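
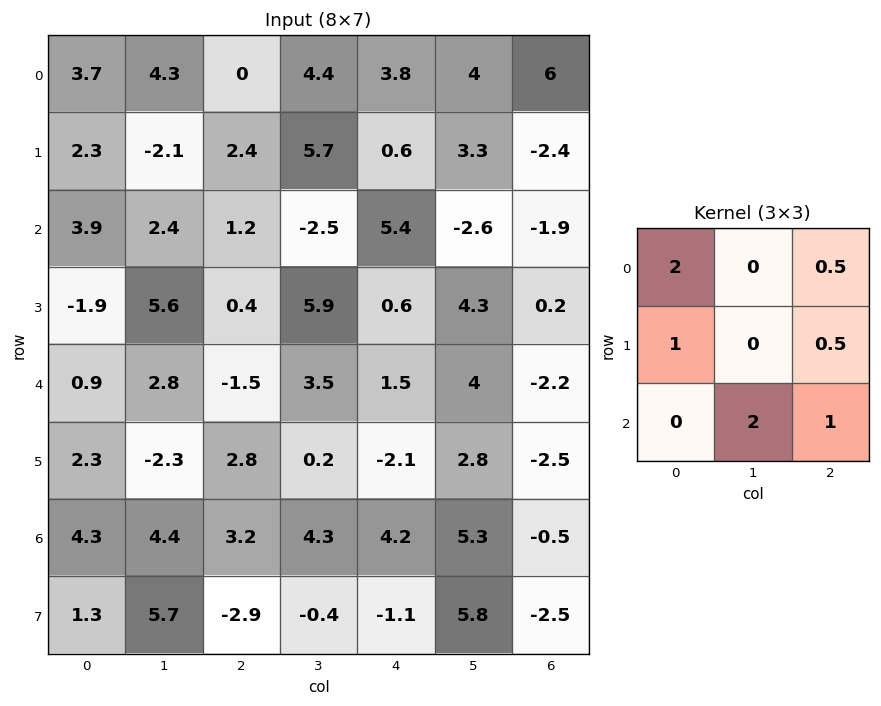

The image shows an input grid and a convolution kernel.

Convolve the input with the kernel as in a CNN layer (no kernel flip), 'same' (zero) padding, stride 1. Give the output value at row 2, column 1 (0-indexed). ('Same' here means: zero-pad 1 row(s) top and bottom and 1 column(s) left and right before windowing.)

The receptive field on the zero-padded input at this output position is [2.3 -2.1 2.4 / 3.9 2.4 1.2 / -1.9 5.6 0.4]. Elementwise product with the kernel and sum: 2.3·2 + 2.4·0.5 + 3.9·1 + 1.2·0.5 + 5.6·2 + 0.4·1.

21.9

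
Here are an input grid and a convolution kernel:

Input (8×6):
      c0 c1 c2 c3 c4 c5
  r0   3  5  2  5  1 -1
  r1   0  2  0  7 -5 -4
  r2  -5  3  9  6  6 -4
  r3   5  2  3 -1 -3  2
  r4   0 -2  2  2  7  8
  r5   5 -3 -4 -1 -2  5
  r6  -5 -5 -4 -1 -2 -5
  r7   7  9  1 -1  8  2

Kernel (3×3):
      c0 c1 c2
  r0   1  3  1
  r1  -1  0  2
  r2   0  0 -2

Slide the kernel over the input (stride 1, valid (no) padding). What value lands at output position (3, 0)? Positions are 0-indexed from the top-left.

The receptive field on the input at this output position is [5 2 3 / 0 -2 2 / 5 -3 -4]. Elementwise product with the kernel and sum: 5·1 + 2·3 + 3·1 + 0·-1 + 2·2 + -4·-2.

26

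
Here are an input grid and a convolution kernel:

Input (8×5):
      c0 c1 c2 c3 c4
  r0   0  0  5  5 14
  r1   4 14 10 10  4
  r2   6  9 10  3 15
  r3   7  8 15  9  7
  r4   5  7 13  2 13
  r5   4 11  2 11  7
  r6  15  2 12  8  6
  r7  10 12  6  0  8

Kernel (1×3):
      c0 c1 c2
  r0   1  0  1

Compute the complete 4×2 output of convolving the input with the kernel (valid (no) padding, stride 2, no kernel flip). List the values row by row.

Output[0,0]: The receptive field on the input at this output position is [0 0 5]. Elementwise product with the kernel and sum: 0·1 + 5·1.
Output[0,1]: The receptive field on the input at this output position is [5 5 14]. Elementwise product with the kernel and sum: 5·1 + 14·1.

5 19
16 25
18 26
27 18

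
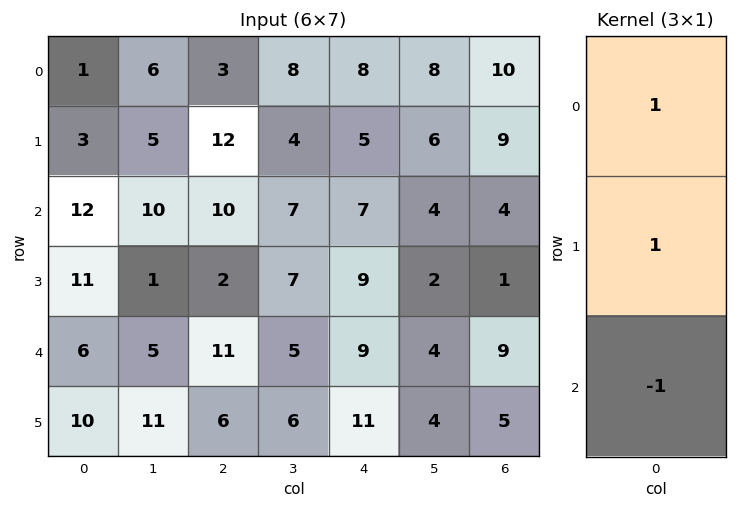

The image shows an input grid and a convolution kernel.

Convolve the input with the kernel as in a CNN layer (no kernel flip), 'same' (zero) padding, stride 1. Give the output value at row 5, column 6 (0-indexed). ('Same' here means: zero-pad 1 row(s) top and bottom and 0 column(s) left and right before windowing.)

14

The receptive field on the zero-padded input at this output position is [9 / 5 / 0]. Elementwise product with the kernel and sum: 9·1 + 5·1 + 0·-1.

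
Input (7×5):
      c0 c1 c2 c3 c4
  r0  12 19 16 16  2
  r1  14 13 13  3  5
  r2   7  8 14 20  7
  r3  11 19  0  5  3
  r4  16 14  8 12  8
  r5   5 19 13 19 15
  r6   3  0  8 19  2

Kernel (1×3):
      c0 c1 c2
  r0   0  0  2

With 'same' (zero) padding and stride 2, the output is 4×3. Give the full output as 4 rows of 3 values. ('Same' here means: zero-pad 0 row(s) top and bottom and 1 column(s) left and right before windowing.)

38 32 0
16 40 0
28 24 0
0 38 0

Output[0,0]: The receptive field on the zero-padded input at this output position is [0 12 19]. Elementwise product with the kernel and sum: 19·2.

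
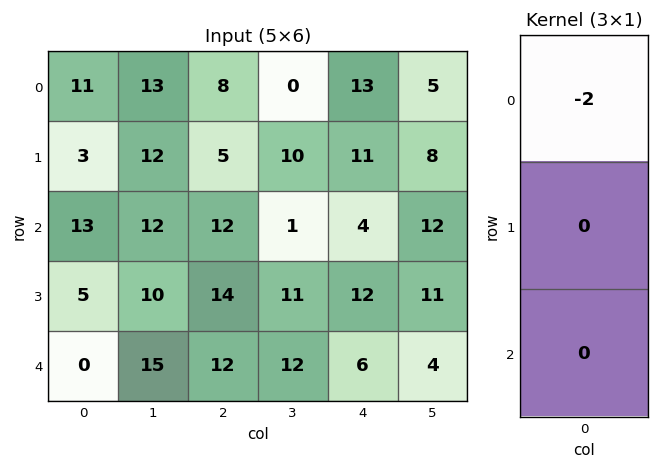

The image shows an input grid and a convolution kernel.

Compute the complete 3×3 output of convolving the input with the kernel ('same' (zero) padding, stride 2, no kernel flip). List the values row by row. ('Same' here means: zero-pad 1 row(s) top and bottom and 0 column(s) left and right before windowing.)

Output[0,0]: The receptive field on the zero-padded input at this output position is [0 / 11 / 3]. Elementwise product with the kernel and sum: 0·-2.
Output[0,1]: The receptive field on the zero-padded input at this output position is [0 / 8 / 5]. Elementwise product with the kernel and sum: 0·-2.

0 0 0
-6 -10 -22
-10 -28 -24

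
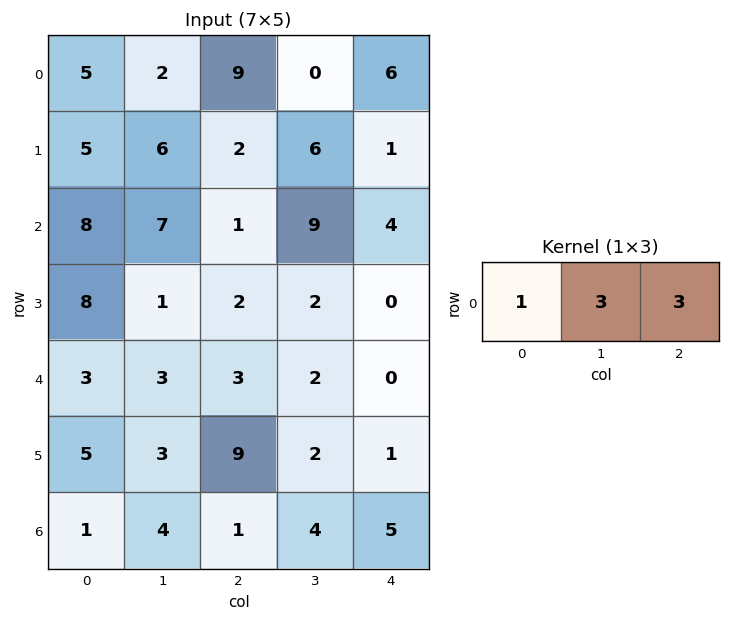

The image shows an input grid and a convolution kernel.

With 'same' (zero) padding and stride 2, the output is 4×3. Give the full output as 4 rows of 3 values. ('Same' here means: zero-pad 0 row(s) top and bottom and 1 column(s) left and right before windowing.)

21 29 18
45 37 21
18 18 2
15 19 19

Output[0,0]: The receptive field on the zero-padded input at this output position is [0 5 2]. Elementwise product with the kernel and sum: 0·1 + 5·3 + 2·3.
Output[0,1]: The receptive field on the zero-padded input at this output position is [2 9 0]. Elementwise product with the kernel and sum: 2·1 + 9·3 + 0·3.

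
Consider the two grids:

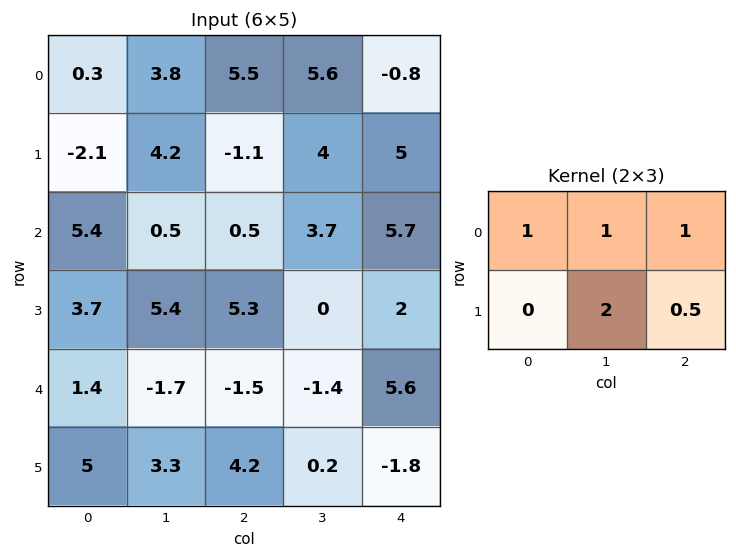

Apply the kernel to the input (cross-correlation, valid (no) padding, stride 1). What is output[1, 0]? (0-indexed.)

2.25

The receptive field on the input at this output position is [-2.1 4.2 -1.1 / 5.4 0.5 0.5]. Elementwise product with the kernel and sum: -2.1·1 + 4.2·1 + -1.1·1 + 0.5·2 + 0.5·0.5.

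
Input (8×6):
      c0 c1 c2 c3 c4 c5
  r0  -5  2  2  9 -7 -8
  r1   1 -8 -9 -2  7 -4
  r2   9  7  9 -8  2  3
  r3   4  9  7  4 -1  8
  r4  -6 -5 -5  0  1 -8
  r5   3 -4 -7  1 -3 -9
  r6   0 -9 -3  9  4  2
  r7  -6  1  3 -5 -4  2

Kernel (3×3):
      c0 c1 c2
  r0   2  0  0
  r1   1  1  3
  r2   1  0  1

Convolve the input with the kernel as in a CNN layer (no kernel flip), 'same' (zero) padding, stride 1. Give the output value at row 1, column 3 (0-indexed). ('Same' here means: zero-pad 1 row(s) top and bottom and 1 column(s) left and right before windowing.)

The receptive field on the zero-padded input at this output position is [2 9 -7 / -9 -2 7 / 9 -8 2]. Elementwise product with the kernel and sum: 2·2 + -9·1 + -2·1 + 7·3 + 9·1 + 2·1.

25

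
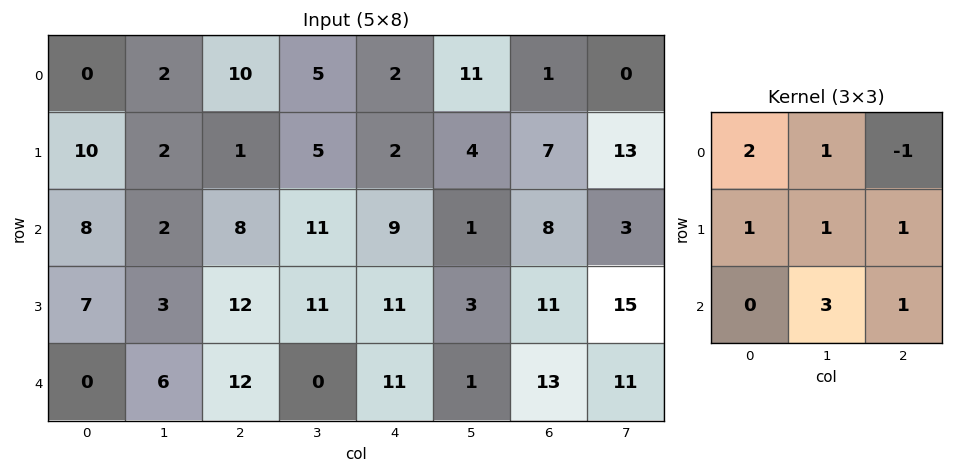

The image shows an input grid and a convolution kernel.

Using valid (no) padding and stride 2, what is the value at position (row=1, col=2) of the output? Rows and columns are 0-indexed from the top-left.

52

The receptive field on the input at this output position is [9 1 8 / 11 3 11 / 11 1 13]. Elementwise product with the kernel and sum: 9·2 + 1·1 + 8·-1 + 11·1 + 3·1 + 11·1 + 1·3 + 13·1.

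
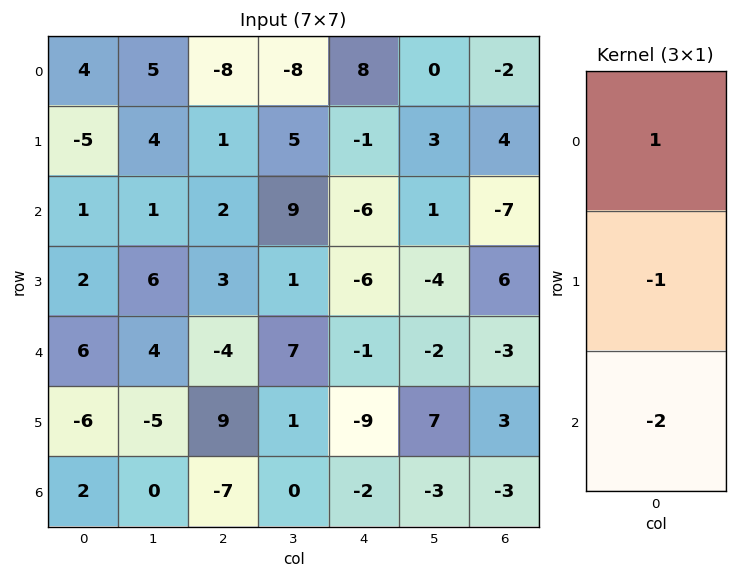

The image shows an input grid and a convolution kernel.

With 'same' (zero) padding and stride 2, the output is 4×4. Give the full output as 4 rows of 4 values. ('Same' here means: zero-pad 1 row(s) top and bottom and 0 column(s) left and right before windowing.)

6 6 -6 -6
-10 -7 17 -1
8 -11 13 3
-8 16 -7 6

Output[0,0]: The receptive field on the zero-padded input at this output position is [0 / 4 / -5]. Elementwise product with the kernel and sum: 0·1 + 4·-1 + -5·-2.
Output[0,1]: The receptive field on the zero-padded input at this output position is [0 / -8 / 1]. Elementwise product with the kernel and sum: 0·1 + -8·-1 + 1·-2.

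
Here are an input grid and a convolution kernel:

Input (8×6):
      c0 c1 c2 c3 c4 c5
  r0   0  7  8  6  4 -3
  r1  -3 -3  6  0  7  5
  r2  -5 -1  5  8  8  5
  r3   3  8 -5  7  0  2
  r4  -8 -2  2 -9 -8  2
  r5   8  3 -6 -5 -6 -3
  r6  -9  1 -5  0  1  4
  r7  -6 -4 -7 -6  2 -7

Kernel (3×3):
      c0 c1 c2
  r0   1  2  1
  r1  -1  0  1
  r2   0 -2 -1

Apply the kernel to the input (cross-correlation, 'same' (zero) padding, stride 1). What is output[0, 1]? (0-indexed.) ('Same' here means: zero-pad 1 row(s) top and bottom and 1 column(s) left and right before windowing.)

8

The receptive field on the zero-padded input at this output position is [0 0 0 / 0 7 8 / -3 -3 6]. Elementwise product with the kernel and sum: 0·1 + 0·2 + 0·1 + 0·-1 + 8·1 + -3·-2 + 6·-1.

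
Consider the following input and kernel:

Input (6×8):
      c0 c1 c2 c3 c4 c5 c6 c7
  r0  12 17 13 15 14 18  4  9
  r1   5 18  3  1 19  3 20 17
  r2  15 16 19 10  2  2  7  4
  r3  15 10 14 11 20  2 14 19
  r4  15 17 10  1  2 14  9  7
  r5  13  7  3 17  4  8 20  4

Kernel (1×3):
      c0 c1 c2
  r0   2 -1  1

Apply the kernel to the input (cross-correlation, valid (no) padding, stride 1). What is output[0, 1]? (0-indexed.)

The receptive field on the input at this output position is [17 13 15]. Elementwise product with the kernel and sum: 17·2 + 13·-1 + 15·1.

36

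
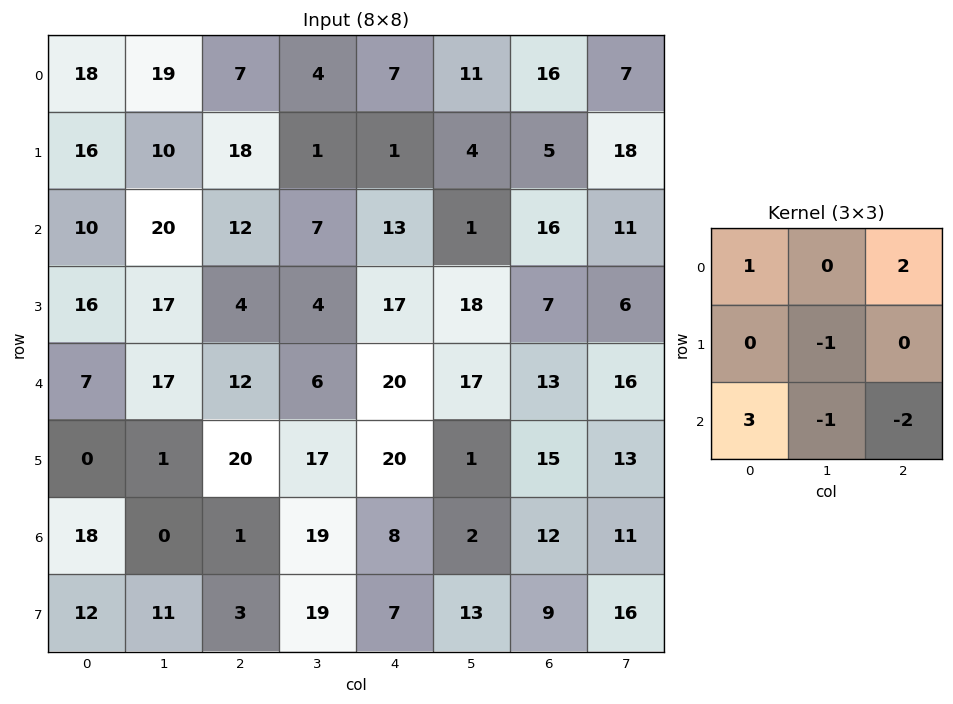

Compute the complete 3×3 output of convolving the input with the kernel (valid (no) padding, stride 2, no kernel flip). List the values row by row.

Output[0,0]: The receptive field on the input at this output position is [18 19 7 / 16 10 18 / 10 20 12]. Elementwise product with the kernel and sum: 18·1 + 7·2 + 10·-1 + 10·3 + 20·-1 + 12·-2.
Output[0,1]: The receptive field on the input at this output position is [7 4 7 / 18 1 1 / 12 7 13]. Elementwise product with the kernel and sum: 7·1 + 7·2 + 1·-1 + 12·3 + 7·-1 + 13·-2.

8 23 41
-3 24 44
82 3 43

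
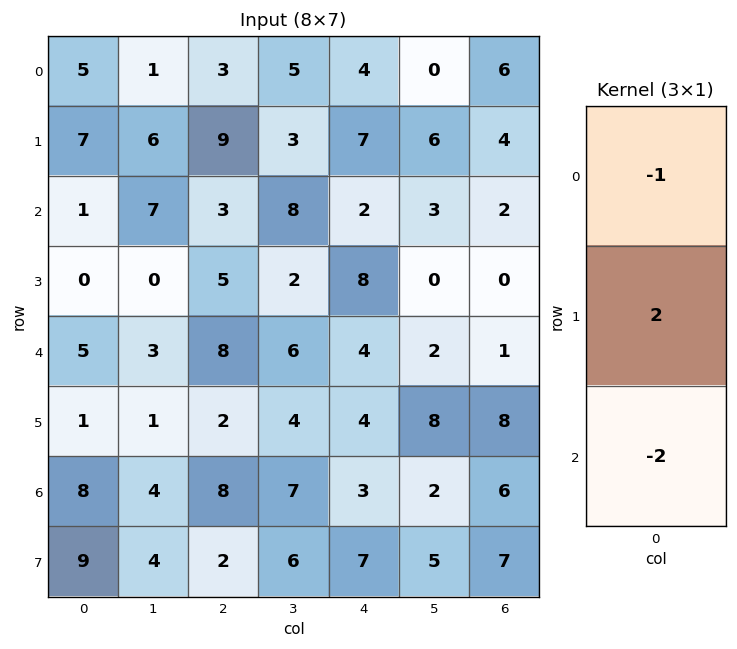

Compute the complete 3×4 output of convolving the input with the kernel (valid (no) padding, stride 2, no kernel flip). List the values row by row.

Output[0,0]: The receptive field on the input at this output position is [5 / 7 / 1]. Elementwise product with the kernel and sum: 5·-1 + 7·2 + 1·-2.
Output[0,1]: The receptive field on the input at this output position is [3 / 9 / 3]. Elementwise product with the kernel and sum: 3·-1 + 9·2 + 3·-2.

7 9 6 -2
-11 -9 6 -4
-19 -20 -2 3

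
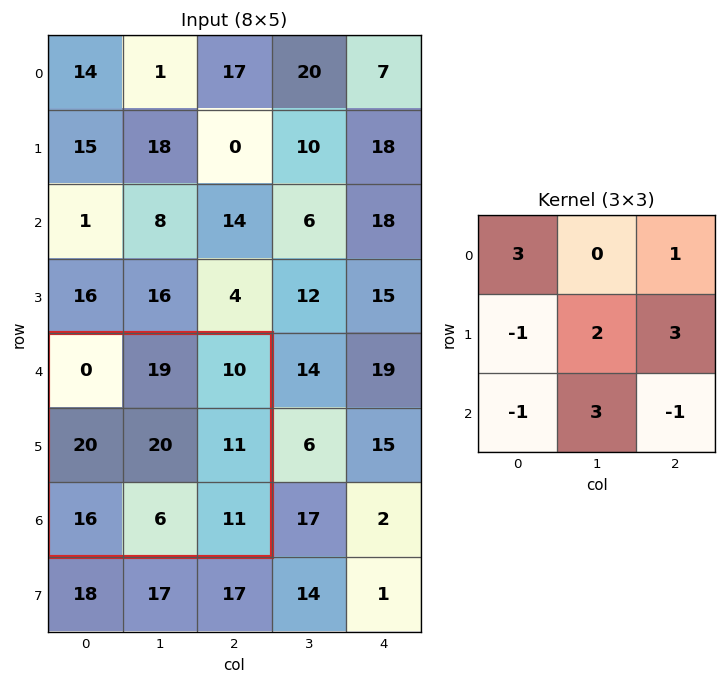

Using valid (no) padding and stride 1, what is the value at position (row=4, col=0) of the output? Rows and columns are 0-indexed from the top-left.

54

The receptive field on the input at this output position is [0 19 10 / 20 20 11 / 16 6 11]. Elementwise product with the kernel and sum: 0·3 + 10·1 + 20·-1 + 20·2 + 11·3 + 16·-1 + 6·3 + 11·-1.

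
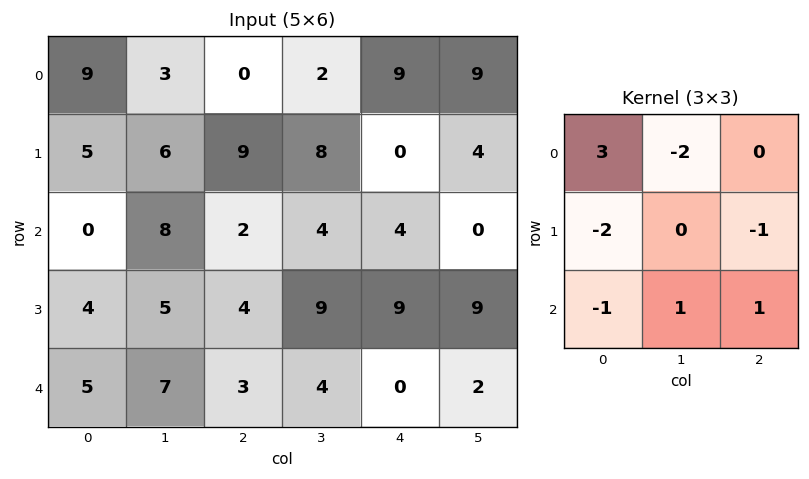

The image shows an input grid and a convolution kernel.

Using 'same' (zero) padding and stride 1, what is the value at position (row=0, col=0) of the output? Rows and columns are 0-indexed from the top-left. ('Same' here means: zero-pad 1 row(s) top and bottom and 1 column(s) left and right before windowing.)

The receptive field on the zero-padded input at this output position is [0 0 0 / 0 9 3 / 0 5 6]. Elementwise product with the kernel and sum: 0·3 + 0·-2 + 0·-2 + 3·-1 + 0·-1 + 5·1 + 6·1.

8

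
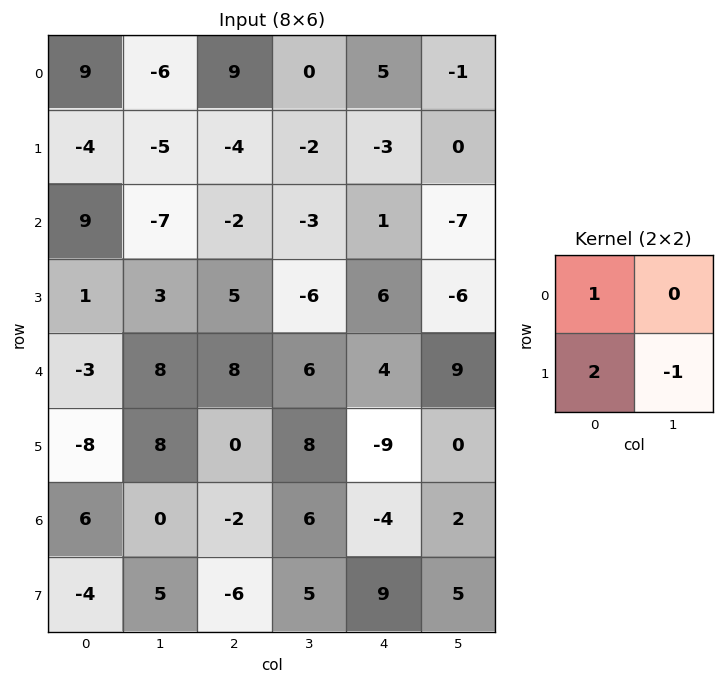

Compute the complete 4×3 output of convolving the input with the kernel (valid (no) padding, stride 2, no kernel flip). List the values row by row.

6 3 -1
8 14 19
-27 0 -14
-7 -19 9

Output[0,0]: The receptive field on the input at this output position is [9 -6 / -4 -5]. Elementwise product with the kernel and sum: 9·1 + -4·2 + -5·-1.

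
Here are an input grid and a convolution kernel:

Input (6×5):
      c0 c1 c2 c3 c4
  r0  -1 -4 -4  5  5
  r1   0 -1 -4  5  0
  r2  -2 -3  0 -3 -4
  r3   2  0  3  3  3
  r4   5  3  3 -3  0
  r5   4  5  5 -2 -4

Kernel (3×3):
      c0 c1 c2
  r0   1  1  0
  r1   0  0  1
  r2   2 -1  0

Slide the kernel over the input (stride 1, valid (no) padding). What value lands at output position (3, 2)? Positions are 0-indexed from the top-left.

The receptive field on the input at this output position is [3 3 3 / 3 -3 0 / 5 -2 -4]. Elementwise product with the kernel and sum: 3·1 + 3·1 + 0·1 + 5·2 + -2·-1.

18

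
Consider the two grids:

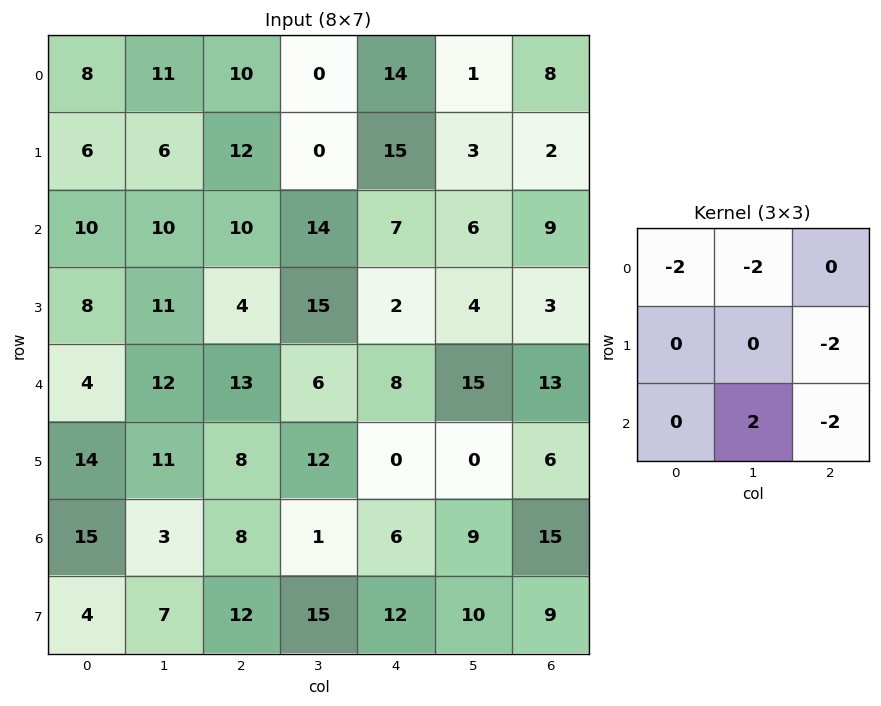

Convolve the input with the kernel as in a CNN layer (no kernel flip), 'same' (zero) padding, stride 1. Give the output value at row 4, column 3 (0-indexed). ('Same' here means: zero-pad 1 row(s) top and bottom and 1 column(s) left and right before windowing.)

-30

The receptive field on the zero-padded input at this output position is [4 15 2 / 13 6 8 / 8 12 0]. Elementwise product with the kernel and sum: 4·-2 + 15·-2 + 8·-2 + 12·2 + 0·-2.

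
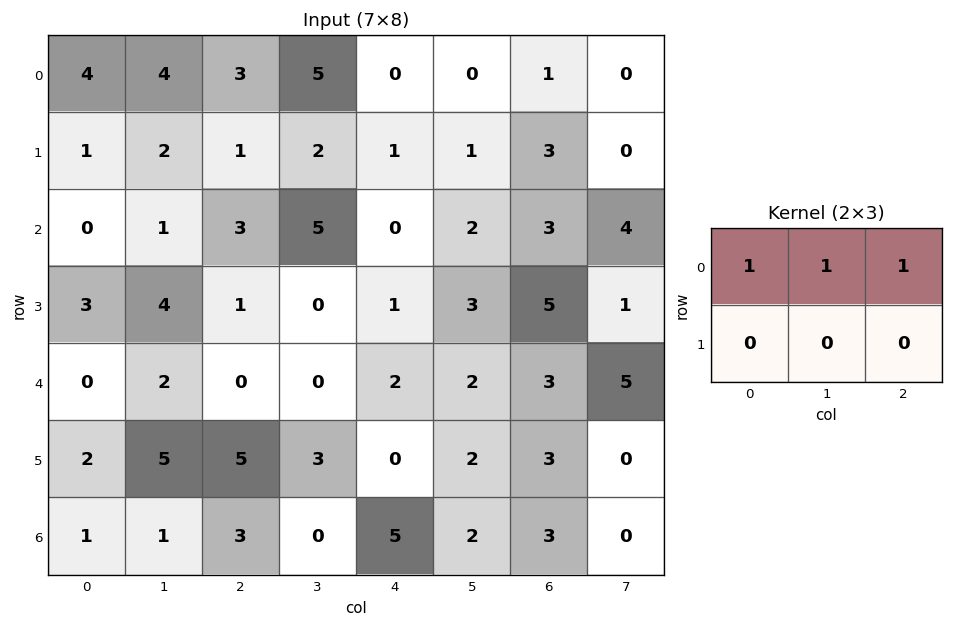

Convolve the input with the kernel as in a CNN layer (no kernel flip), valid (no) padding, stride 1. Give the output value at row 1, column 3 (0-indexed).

The receptive field on the input at this output position is [2 1 1 / 5 0 2]. Elementwise product with the kernel and sum: 2·1 + 1·1 + 1·1.

4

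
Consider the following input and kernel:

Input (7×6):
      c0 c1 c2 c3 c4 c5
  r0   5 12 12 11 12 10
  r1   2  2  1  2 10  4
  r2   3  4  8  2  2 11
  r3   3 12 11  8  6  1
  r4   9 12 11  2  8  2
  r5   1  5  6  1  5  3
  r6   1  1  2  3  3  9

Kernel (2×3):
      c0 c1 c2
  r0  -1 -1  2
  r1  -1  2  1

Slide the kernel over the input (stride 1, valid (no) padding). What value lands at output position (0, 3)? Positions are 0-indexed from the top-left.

The receptive field on the input at this output position is [11 12 10 / 2 10 4]. Elementwise product with the kernel and sum: 11·-1 + 12·-1 + 10·2 + 2·-1 + 10·2 + 4·1.

19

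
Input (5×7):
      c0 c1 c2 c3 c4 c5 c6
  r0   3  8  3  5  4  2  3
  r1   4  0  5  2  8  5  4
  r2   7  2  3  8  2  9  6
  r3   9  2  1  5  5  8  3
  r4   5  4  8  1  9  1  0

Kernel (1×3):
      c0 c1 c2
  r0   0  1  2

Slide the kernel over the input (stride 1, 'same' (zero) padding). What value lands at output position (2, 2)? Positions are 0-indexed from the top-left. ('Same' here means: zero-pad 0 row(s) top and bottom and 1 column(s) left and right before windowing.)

The receptive field on the zero-padded input at this output position is [2 3 8]. Elementwise product with the kernel and sum: 3·1 + 8·2.

19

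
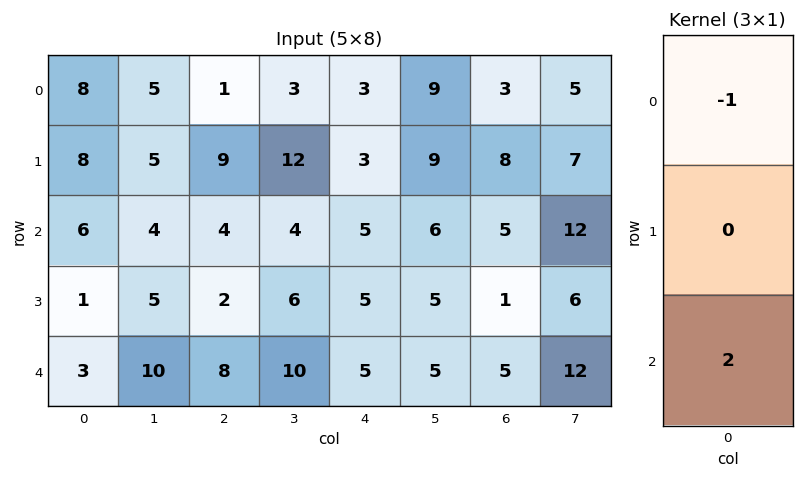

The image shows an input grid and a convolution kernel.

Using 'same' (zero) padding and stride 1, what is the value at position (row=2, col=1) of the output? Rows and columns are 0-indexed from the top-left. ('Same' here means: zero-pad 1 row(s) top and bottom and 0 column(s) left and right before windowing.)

5

The receptive field on the zero-padded input at this output position is [5 / 4 / 5]. Elementwise product with the kernel and sum: 5·-1 + 5·2.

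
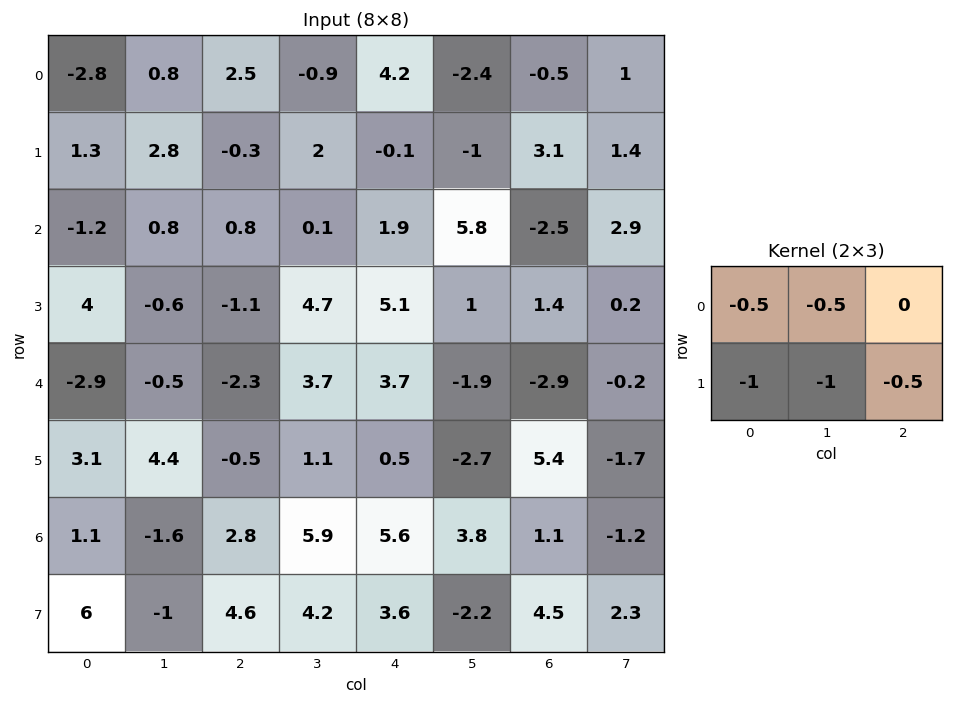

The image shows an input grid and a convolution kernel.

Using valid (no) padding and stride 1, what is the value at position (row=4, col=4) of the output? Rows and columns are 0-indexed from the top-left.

The receptive field on the input at this output position is [3.7 -1.9 -2.9 / 0.5 -2.7 5.4]. Elementwise product with the kernel and sum: 3.7·-0.5 + -1.9·-0.5 + 0.5·-1 + -2.7·-1 + 5.4·-0.5.

-1.4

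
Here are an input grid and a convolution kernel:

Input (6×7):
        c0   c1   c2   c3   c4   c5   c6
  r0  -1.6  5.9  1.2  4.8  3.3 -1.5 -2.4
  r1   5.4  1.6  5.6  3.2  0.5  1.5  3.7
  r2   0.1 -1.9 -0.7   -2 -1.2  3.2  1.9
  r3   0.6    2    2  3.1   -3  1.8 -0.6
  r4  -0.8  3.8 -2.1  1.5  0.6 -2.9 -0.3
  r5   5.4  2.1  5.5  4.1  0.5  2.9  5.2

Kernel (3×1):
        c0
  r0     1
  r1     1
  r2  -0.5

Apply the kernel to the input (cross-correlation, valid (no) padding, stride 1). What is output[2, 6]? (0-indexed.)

1.45

The receptive field on the input at this output position is [1.9 / -0.6 / -0.3]. Elementwise product with the kernel and sum: 1.9·1 + -0.6·1 + -0.3·-0.5.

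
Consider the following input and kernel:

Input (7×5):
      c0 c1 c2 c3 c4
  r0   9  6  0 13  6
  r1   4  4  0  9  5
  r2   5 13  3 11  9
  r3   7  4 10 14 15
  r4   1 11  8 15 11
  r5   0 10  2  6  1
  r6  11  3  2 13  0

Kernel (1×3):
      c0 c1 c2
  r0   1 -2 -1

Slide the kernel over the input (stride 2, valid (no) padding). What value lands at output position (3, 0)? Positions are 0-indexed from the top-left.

The receptive field on the input at this output position is [11 3 2]. Elementwise product with the kernel and sum: 11·1 + 3·-2 + 2·-1.

3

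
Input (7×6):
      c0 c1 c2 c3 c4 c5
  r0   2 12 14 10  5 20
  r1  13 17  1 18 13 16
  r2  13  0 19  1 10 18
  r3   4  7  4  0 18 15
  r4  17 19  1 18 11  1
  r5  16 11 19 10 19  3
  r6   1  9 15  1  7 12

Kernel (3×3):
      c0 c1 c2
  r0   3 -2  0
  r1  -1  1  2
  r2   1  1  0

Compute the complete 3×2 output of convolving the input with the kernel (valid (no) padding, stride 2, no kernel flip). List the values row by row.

Output[0,0]: The receptive field on the input at this output position is [2 12 14 / 13 17 1 / 13 0 19]. Elementwise product with the kernel and sum: 2·3 + 12·-2 + 13·-1 + 17·1 + 1·2 + 13·1 + 0·1.

1 85
86 106
56 12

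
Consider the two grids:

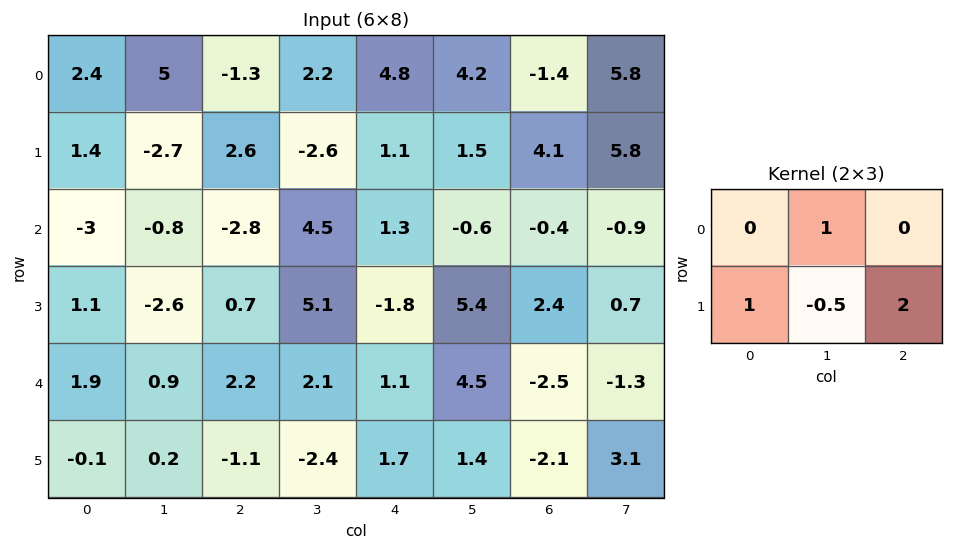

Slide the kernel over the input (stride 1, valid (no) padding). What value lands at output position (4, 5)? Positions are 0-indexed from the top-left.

6.15

The receptive field on the input at this output position is [4.5 -2.5 -1.3 / 1.4 -2.1 3.1]. Elementwise product with the kernel and sum: -2.5·1 + 1.4·1 + -2.1·-0.5 + 3.1·2.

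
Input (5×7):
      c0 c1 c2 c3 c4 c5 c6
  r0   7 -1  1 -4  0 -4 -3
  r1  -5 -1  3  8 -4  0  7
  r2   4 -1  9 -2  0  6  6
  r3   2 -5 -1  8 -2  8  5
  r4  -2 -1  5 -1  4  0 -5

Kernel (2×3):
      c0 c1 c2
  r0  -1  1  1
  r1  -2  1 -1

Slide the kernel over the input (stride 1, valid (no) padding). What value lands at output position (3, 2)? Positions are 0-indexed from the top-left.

-8

The receptive field on the input at this output position is [-1 8 -2 / 5 -1 4]. Elementwise product with the kernel and sum: -1·-1 + 8·1 + -2·1 + 5·-2 + -1·1 + 4·-1.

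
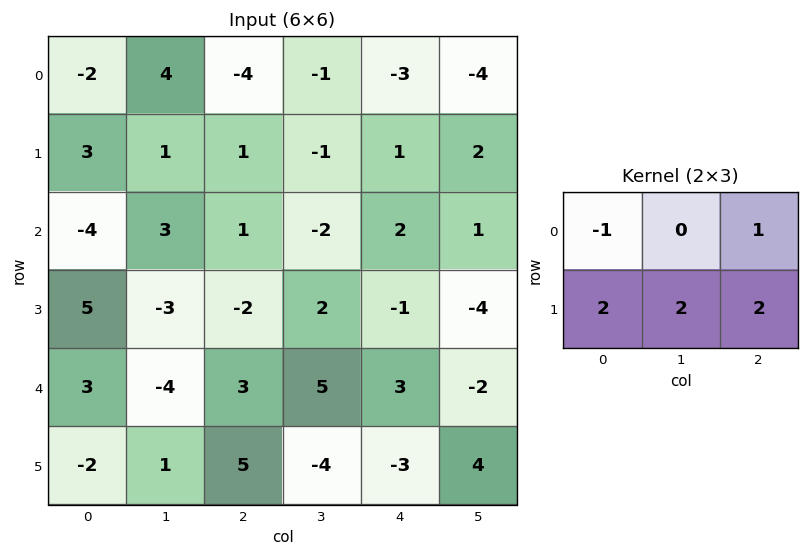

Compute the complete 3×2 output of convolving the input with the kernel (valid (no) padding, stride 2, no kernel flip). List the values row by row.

Output[0,0]: The receptive field on the input at this output position is [-2 4 -4 / 3 1 1]. Elementwise product with the kernel and sum: -2·-1 + -4·1 + 3·2 + 1·2 + 1·2.

8 3
5 -1
8 -4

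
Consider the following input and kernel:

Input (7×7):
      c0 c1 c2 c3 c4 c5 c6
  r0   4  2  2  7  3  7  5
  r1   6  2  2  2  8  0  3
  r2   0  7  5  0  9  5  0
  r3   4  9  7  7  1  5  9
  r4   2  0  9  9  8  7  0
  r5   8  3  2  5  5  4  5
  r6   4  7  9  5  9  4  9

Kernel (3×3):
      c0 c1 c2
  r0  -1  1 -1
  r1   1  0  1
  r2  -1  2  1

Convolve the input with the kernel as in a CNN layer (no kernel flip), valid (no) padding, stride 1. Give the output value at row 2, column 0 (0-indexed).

The receptive field on the input at this output position is [0 7 5 / 4 9 7 / 2 0 9]. Elementwise product with the kernel and sum: 0·-1 + 7·1 + 5·-1 + 4·1 + 7·1 + 2·-1 + 0·2 + 9·1.

20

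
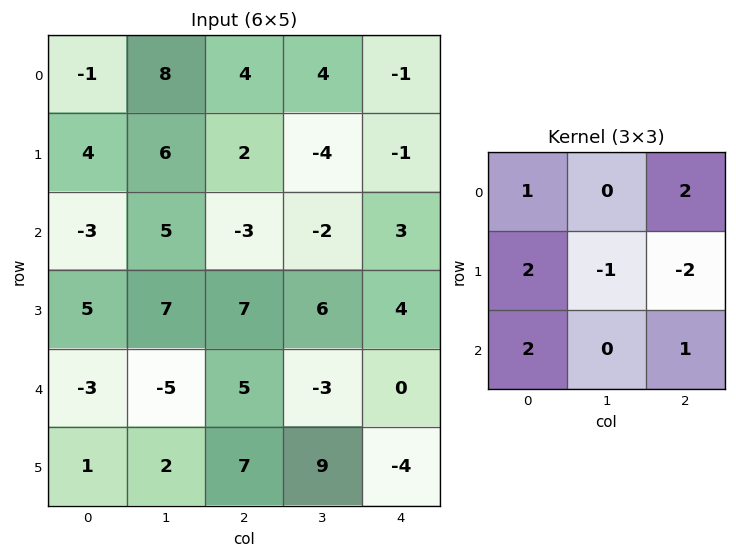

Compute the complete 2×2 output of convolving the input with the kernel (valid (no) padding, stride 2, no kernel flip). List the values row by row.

-4 9
-21 13

Output[0,0]: The receptive field on the input at this output position is [-1 8 4 / 4 6 2 / -3 5 -3]. Elementwise product with the kernel and sum: -1·1 + 4·2 + 4·2 + 6·-1 + 2·-2 + -3·2 + -3·1.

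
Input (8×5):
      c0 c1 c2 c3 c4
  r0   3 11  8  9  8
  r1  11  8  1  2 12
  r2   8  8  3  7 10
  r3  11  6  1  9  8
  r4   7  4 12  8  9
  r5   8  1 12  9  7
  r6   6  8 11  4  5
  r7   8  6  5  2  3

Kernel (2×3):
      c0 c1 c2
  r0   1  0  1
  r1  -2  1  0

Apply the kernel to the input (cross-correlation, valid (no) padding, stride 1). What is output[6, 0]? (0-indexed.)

7

The receptive field on the input at this output position is [6 8 11 / 8 6 5]. Elementwise product with the kernel and sum: 6·1 + 11·1 + 8·-2 + 6·1.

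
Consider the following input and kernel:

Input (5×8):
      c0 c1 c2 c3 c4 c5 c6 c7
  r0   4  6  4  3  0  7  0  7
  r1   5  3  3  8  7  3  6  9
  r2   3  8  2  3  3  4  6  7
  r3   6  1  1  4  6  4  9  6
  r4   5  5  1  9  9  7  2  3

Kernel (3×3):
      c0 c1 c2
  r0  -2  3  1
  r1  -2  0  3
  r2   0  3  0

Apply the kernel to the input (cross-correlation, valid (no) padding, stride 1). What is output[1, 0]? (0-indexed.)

The receptive field on the input at this output position is [5 3 3 / 3 8 2 / 6 1 1]. Elementwise product with the kernel and sum: 5·-2 + 3·3 + 3·1 + 3·-2 + 2·3 + 1·3.

5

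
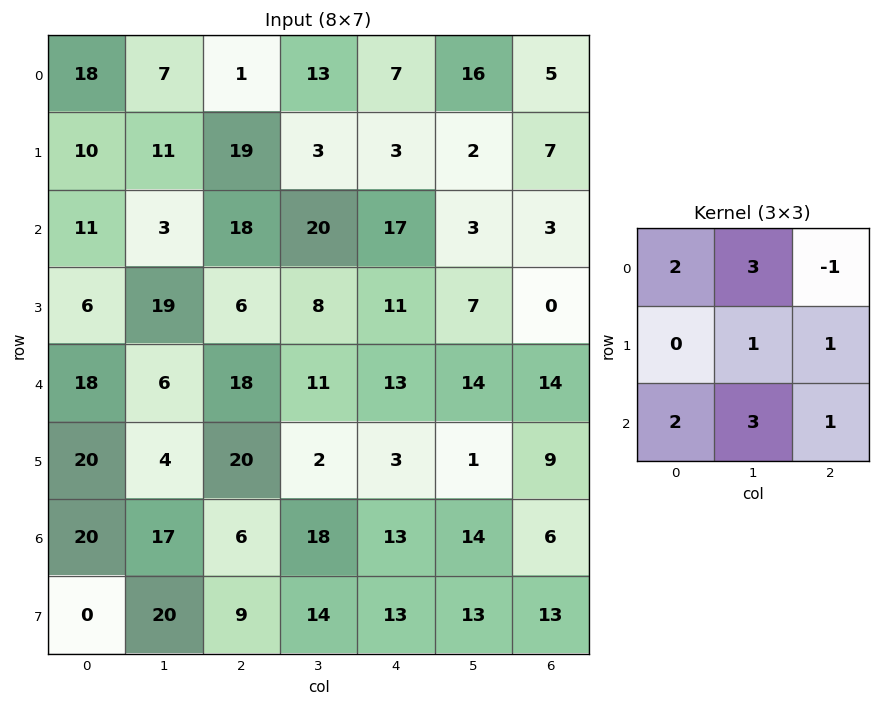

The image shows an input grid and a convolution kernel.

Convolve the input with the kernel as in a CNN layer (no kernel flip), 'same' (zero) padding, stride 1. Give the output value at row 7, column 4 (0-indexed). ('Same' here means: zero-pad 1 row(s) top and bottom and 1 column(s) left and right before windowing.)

The receptive field on the zero-padded input at this output position is [18 13 14 / 14 13 13 / 0 0 0]. Elementwise product with the kernel and sum: 18·2 + 13·3 + 14·-1 + 13·1 + 13·1 + 0·2 + 0·3 + 0·1.

87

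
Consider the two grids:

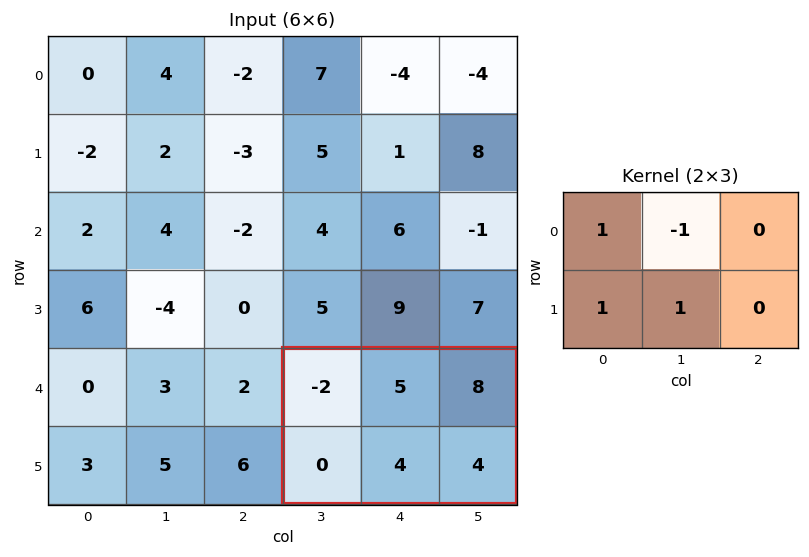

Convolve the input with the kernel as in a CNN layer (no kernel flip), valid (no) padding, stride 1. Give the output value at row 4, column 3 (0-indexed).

The receptive field on the input at this output position is [-2 5 8 / 0 4 4]. Elementwise product with the kernel and sum: -2·1 + 5·-1 + 0·1 + 4·1.

-3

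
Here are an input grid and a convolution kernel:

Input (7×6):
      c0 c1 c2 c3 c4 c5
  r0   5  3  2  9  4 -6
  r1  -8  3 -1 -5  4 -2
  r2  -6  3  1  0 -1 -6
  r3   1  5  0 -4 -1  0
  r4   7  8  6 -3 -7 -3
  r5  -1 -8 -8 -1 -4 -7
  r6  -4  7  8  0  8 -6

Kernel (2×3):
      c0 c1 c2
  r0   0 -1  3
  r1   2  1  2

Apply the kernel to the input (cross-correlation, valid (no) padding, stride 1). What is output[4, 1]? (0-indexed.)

-41

The receptive field on the input at this output position is [8 6 -3 / -8 -8 -1]. Elementwise product with the kernel and sum: 6·-1 + -3·3 + -8·2 + -8·1 + -1·2.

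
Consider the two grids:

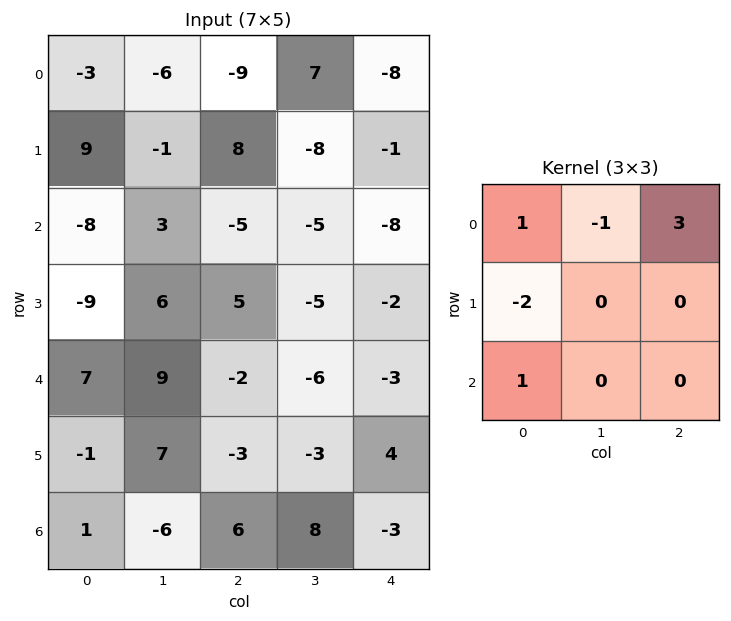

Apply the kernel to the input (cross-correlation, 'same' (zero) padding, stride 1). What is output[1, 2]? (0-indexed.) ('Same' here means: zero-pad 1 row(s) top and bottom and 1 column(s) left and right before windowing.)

29

The receptive field on the zero-padded input at this output position is [-6 -9 7 / -1 8 -8 / 3 -5 -5]. Elementwise product with the kernel and sum: -6·1 + -9·-1 + 7·3 + -1·-2 + 3·1.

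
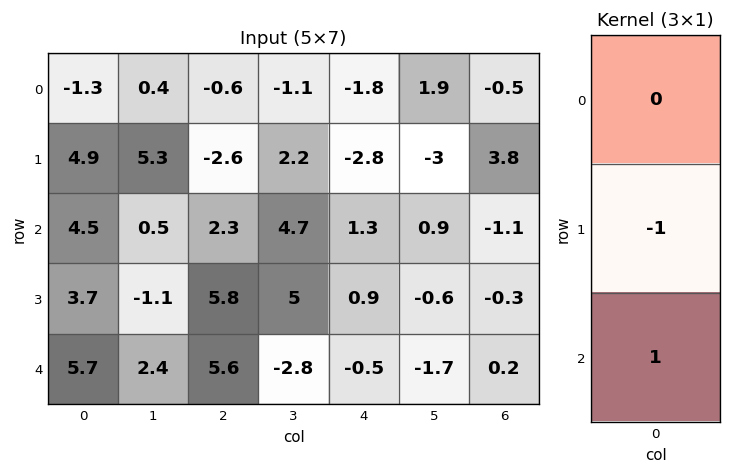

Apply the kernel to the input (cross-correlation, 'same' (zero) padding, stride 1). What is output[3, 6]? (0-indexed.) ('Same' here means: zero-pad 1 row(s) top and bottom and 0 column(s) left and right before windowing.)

0.5

The receptive field on the zero-padded input at this output position is [-1.1 / -0.3 / 0.2]. Elementwise product with the kernel and sum: -0.3·-1 + 0.2·1.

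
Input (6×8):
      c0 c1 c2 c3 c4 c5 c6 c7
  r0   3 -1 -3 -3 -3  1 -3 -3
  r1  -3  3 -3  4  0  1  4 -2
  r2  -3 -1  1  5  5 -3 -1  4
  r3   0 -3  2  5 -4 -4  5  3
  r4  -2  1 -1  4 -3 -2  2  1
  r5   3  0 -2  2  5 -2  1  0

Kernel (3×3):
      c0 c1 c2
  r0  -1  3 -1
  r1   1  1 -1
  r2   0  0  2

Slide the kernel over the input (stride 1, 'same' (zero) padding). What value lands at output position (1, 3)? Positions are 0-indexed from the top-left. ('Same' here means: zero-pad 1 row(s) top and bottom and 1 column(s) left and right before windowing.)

The receptive field on the zero-padded input at this output position is [-3 -3 -3 / -3 4 0 / 1 5 5]. Elementwise product with the kernel and sum: -3·-1 + -3·3 + -3·-1 + -3·1 + 4·1 + 0·-1 + 5·2.

8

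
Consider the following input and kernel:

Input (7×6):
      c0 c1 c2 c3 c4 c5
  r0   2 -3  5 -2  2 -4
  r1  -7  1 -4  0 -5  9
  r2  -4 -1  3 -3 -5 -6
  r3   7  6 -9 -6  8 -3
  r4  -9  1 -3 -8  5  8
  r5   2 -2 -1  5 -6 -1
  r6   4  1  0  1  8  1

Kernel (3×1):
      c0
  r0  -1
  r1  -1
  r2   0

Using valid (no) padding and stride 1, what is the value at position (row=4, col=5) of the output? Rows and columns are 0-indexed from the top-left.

The receptive field on the input at this output position is [8 / -1 / 1]. Elementwise product with the kernel and sum: 8·-1 + -1·-1.

-7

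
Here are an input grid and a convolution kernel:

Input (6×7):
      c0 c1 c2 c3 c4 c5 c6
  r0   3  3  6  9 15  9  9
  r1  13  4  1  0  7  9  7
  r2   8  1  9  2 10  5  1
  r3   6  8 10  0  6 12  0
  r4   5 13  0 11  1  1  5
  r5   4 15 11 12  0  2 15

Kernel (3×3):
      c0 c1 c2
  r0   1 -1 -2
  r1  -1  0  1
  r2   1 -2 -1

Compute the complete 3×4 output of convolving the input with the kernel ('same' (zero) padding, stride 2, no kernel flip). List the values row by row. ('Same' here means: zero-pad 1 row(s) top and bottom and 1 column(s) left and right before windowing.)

Output[0,0]: The receptive field on the zero-padded input at this output position is [0 0 0 / 0 3 3 / 0 13 4]. Elementwise product with the kernel and sum: 0·1 + 0·-1 + 0·-2 + 0·-1 + 3·1 + 0·1 + 13·-2 + 4·-1.

-27 8 -23 -14
-40 -8 -46 9
-32 -23 -30 -17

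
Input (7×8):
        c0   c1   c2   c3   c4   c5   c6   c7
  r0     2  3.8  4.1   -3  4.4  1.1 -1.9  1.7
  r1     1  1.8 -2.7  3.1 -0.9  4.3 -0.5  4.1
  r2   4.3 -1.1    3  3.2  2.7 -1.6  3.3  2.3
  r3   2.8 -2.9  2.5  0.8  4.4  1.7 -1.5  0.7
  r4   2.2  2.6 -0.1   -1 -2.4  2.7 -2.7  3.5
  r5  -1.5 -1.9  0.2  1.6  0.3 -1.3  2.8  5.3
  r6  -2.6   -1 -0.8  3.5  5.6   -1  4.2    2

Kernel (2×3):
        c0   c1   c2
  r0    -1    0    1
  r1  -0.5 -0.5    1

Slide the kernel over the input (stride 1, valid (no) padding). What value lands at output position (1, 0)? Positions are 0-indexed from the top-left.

-2.3

The receptive field on the input at this output position is [1 1.8 -2.7 / 4.3 -1.1 3]. Elementwise product with the kernel and sum: 1·-1 + -2.7·1 + 4.3·-0.5 + -1.1·-0.5 + 3·1.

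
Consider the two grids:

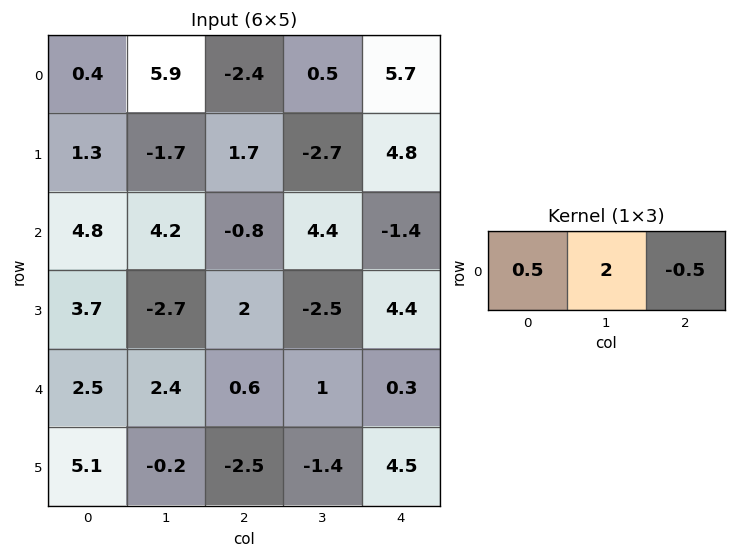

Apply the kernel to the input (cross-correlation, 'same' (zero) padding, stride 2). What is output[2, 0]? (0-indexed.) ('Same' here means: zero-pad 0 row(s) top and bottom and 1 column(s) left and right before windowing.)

The receptive field on the zero-padded input at this output position is [0 2.5 2.4]. Elementwise product with the kernel and sum: 0·0.5 + 2.5·2 + 2.4·-0.5.

3.8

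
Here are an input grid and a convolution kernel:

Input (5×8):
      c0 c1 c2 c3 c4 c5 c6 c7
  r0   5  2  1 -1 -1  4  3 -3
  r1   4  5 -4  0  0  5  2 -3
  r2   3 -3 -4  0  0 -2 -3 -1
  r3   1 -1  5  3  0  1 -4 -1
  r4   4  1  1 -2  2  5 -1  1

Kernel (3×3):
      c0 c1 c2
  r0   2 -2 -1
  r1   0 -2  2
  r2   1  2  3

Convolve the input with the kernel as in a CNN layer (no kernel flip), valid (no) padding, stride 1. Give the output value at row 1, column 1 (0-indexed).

The receptive field on the input at this output position is [5 -4 0 / -3 -4 0 / -1 5 3]. Elementwise product with the kernel and sum: 5·2 + -4·-2 + 0·-1 + -4·-2 + 0·2 + -1·1 + 5·2 + 3·3.

44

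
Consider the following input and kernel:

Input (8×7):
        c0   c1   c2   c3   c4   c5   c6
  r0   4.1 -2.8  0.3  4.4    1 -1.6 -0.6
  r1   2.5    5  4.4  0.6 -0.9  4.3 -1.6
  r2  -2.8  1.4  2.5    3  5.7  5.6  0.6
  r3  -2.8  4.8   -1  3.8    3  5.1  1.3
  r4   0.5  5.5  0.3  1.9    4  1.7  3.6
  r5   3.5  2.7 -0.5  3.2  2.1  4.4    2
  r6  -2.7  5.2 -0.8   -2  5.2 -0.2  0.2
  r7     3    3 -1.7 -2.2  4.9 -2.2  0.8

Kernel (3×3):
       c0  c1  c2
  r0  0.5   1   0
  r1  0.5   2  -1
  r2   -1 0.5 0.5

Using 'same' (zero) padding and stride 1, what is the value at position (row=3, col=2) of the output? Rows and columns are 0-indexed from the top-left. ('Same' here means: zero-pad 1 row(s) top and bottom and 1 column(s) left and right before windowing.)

The receptive field on the zero-padded input at this output position is [1.4 2.5 3 / 4.8 -1 3.8 / 5.5 0.3 1.9]. Elementwise product with the kernel and sum: 1.4·0.5 + 2.5·1 + 4.8·0.5 + -1·2 + 3.8·-1 + 5.5·-1 + 0.3·0.5 + 1.9·0.5.

-4.6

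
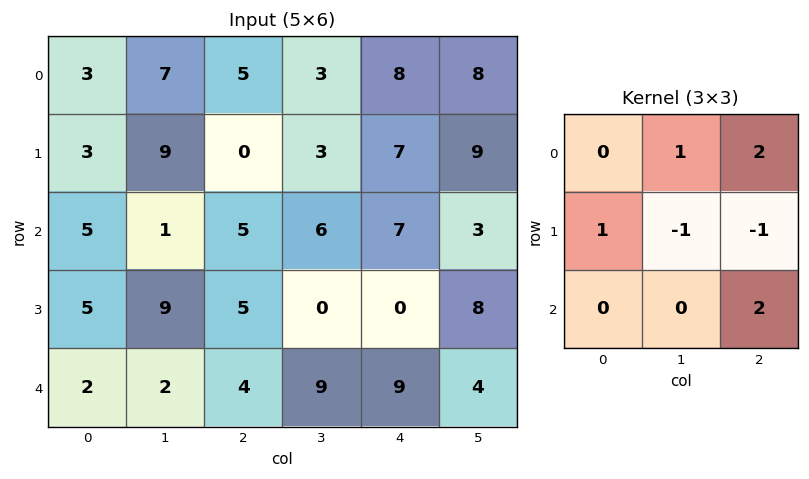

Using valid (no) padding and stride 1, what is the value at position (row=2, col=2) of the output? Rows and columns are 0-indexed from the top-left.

The receptive field on the input at this output position is [5 6 7 / 5 0 0 / 4 9 9]. Elementwise product with the kernel and sum: 6·1 + 7·2 + 5·1 + 0·-1 + 0·-1 + 9·2.

43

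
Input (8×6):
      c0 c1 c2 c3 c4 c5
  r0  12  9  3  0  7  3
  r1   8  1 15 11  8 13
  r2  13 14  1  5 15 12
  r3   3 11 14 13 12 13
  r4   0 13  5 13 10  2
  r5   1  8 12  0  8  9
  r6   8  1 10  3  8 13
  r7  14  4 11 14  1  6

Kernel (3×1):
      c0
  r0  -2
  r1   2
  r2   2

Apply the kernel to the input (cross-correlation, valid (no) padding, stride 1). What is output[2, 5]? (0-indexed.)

6

The receptive field on the input at this output position is [12 / 13 / 2]. Elementwise product with the kernel and sum: 12·-2 + 13·2 + 2·2.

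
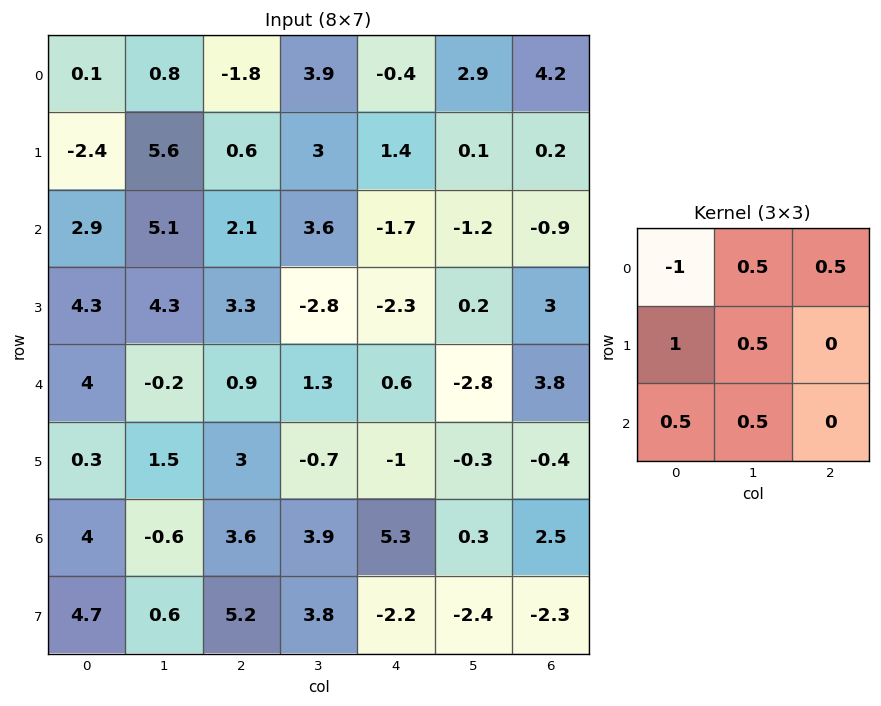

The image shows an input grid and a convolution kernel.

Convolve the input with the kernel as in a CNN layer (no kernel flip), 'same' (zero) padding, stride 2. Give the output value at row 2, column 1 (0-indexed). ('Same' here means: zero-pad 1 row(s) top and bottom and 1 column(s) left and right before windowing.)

The receptive field on the zero-padded input at this output position is [4.3 3.3 -2.8 / -0.2 0.9 1.3 / 1.5 3 -0.7]. Elementwise product with the kernel and sum: 4.3·-1 + 3.3·0.5 + -2.8·0.5 + -0.2·1 + 0.9·0.5 + 1.5·0.5 + 3·0.5.

-1.55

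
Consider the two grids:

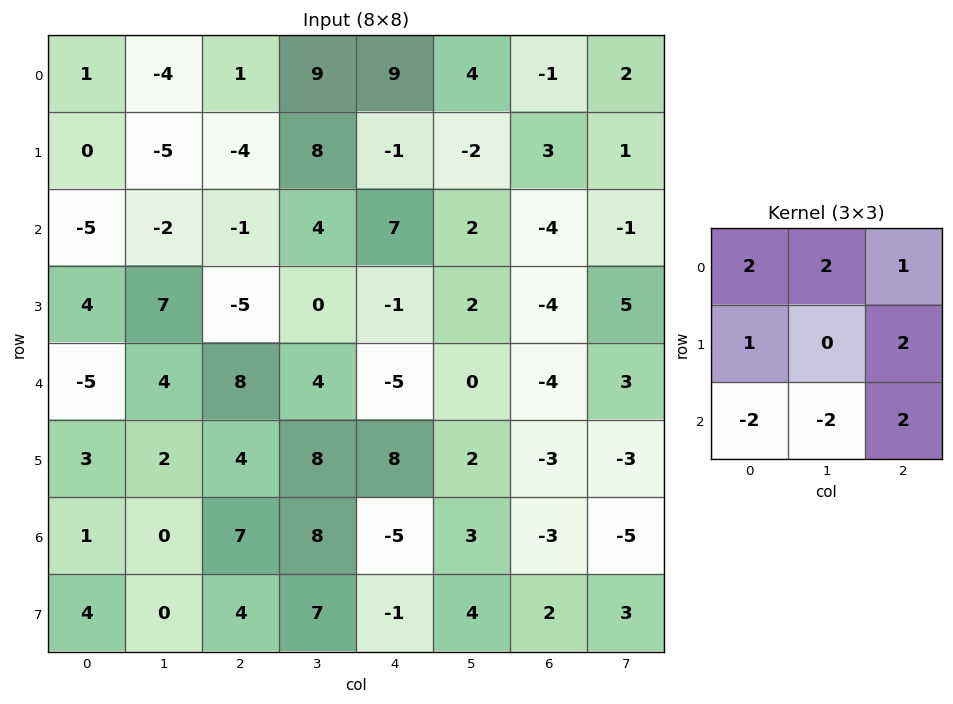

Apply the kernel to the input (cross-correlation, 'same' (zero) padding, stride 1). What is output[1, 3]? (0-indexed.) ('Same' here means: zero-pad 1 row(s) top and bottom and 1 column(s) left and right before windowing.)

The receptive field on the zero-padded input at this output position is [1 9 9 / -4 8 -1 / -1 4 7]. Elementwise product with the kernel and sum: 1·2 + 9·2 + 9·1 + -4·1 + -1·2 + -1·-2 + 4·-2 + 7·2.

31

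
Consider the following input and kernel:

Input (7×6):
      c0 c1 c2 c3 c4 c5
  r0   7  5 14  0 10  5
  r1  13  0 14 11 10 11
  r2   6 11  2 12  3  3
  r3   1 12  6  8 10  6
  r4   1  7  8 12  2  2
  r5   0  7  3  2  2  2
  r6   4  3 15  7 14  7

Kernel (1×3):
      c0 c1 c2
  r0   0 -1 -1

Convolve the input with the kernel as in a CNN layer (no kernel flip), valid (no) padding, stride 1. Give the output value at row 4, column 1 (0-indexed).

-20

The receptive field on the input at this output position is [7 8 12]. Elementwise product with the kernel and sum: 8·-1 + 12·-1.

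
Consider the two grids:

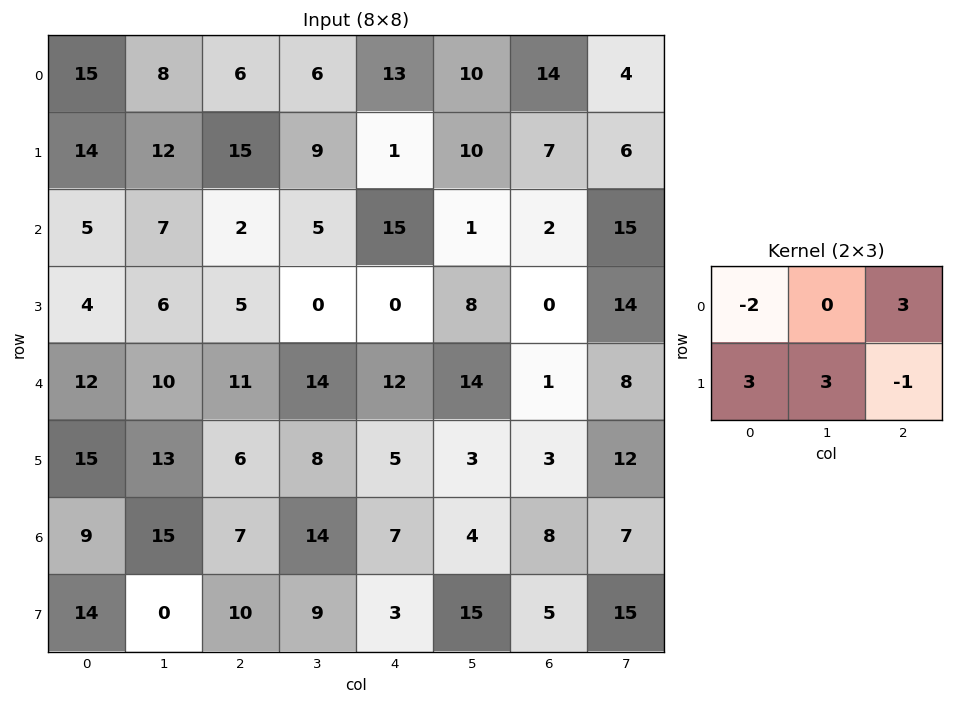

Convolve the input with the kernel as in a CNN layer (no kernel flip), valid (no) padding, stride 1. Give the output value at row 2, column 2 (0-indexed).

The receptive field on the input at this output position is [2 5 15 / 5 0 0]. Elementwise product with the kernel and sum: 2·-2 + 15·3 + 5·3 + 0·3 + 0·-1.

56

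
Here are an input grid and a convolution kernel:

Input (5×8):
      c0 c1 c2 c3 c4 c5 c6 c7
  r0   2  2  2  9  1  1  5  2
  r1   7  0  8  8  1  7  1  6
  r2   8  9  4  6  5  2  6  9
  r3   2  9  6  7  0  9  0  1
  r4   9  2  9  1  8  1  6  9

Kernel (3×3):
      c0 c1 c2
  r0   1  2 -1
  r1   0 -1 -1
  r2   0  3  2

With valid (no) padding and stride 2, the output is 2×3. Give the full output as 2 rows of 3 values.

31 38 8
31 23 9

Output[0,0]: The receptive field on the input at this output position is [2 2 2 / 7 0 8 / 8 9 4]. Elementwise product with the kernel and sum: 2·1 + 2·2 + 2·-1 + 0·-1 + 8·-1 + 9·3 + 4·2.
Output[0,1]: The receptive field on the input at this output position is [2 9 1 / 8 8 1 / 4 6 5]. Elementwise product with the kernel and sum: 2·1 + 9·2 + 1·-1 + 8·-1 + 1·-1 + 6·3 + 5·2.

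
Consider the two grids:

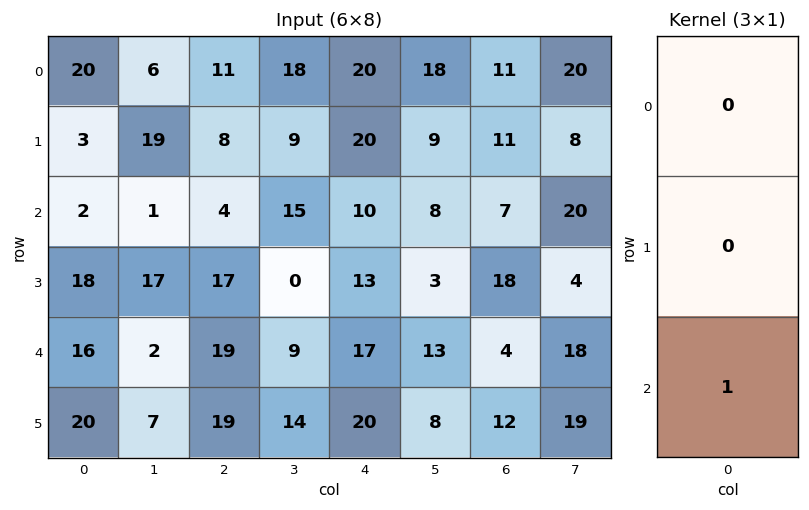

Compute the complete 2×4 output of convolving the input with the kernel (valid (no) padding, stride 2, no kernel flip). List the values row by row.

Output[0,0]: The receptive field on the input at this output position is [20 / 3 / 2]. Elementwise product with the kernel and sum: 2·1.

2 4 10 7
16 19 17 4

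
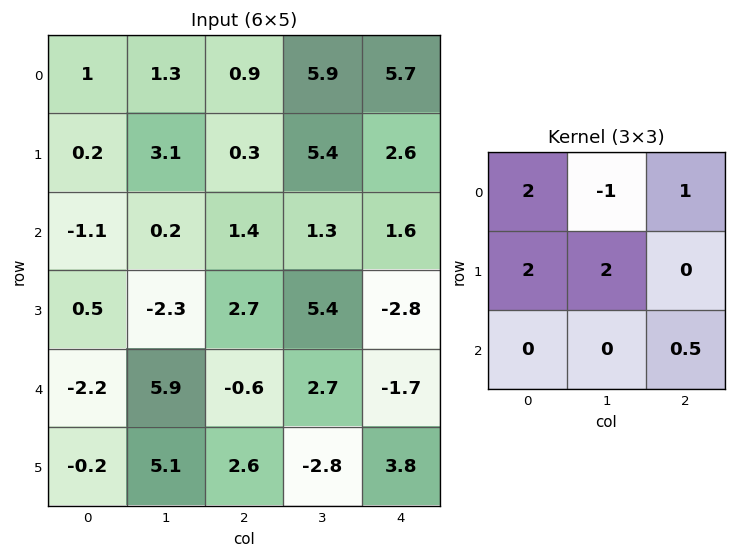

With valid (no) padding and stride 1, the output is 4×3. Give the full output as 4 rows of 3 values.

Output[0,0]: The receptive field on the input at this output position is [1 1.3 0.9 / 0.2 3.1 0.3 / -1.1 0.2 1.4]. Elementwise product with the kernel and sum: 1·2 + 1.3·-1 + 0.9·1 + 0.2·2 + 3.1·2 + 1.4·0.5.
Output[0,1]: The receptive field on the input at this output position is [1.3 0.9 5.9 / 3.1 0.3 5.4 / 0.2 1.4 1.3]. Elementwise product with the kernel and sum: 1.3·2 + 0.9·-1 + 5.9·1 + 3.1·2 + 0.3·2 + 1.3·0.5.

8.9 15.05 13.8
-2.85 17.2 1.8
-4.9 2.45 18.45
14.7 7.3 3.3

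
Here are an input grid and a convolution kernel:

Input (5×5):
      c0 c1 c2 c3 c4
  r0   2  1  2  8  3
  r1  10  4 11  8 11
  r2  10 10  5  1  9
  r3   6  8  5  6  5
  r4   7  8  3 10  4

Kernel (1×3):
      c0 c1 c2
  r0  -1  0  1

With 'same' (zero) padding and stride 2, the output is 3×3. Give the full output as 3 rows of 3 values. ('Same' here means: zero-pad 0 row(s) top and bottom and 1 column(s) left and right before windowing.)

Output[0,0]: The receptive field on the zero-padded input at this output position is [0 2 1]. Elementwise product with the kernel and sum: 0·-1 + 1·1.
Output[0,1]: The receptive field on the zero-padded input at this output position is [1 2 8]. Elementwise product with the kernel and sum: 1·-1 + 8·1.

1 7 -8
10 -9 -1
8 2 -10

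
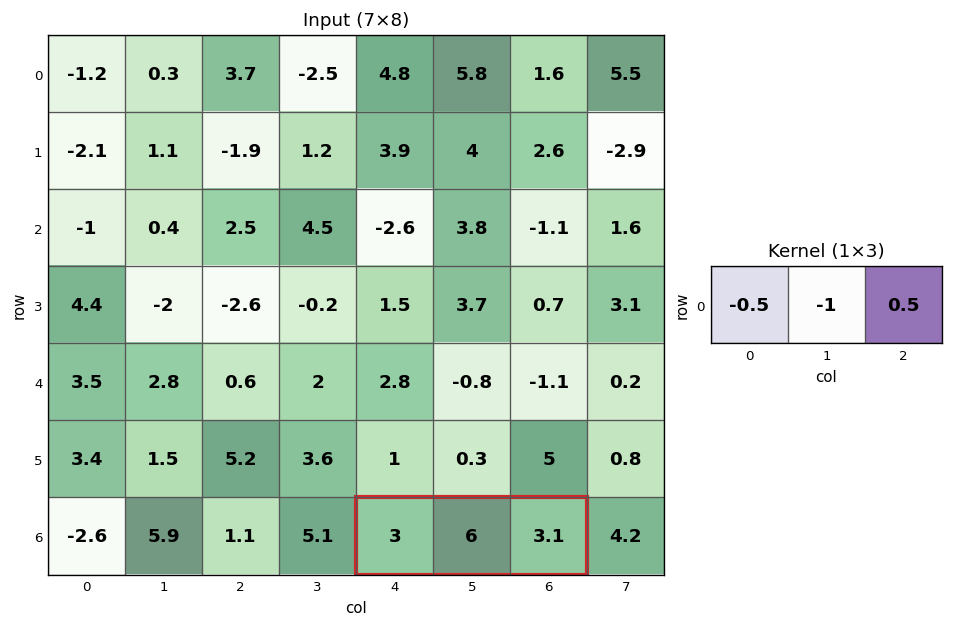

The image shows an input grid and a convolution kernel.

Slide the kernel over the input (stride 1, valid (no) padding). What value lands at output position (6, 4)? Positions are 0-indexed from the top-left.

-5.95

The receptive field on the input at this output position is [3 6 3.1]. Elementwise product with the kernel and sum: 3·-0.5 + 6·-1 + 3.1·0.5.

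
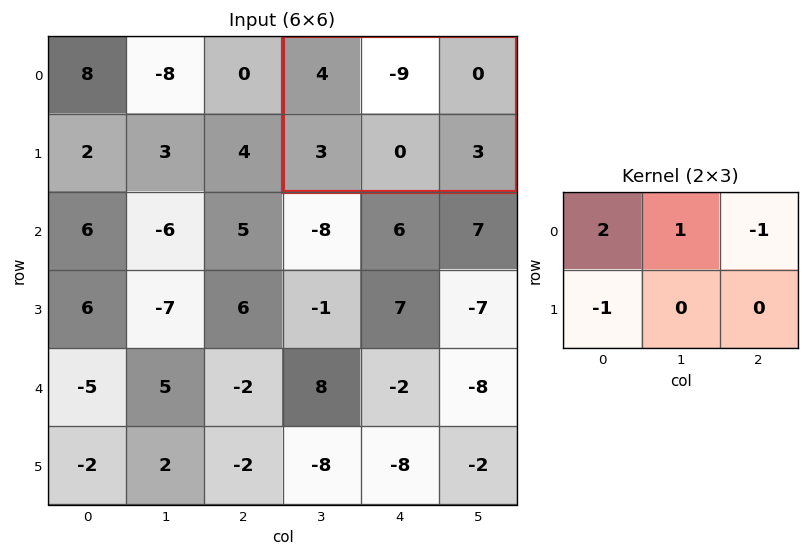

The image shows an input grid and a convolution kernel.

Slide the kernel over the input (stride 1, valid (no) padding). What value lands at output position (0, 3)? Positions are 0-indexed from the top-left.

-4

The receptive field on the input at this output position is [4 -9 0 / 3 0 3]. Elementwise product with the kernel and sum: 4·2 + -9·1 + 0·-1 + 3·-1.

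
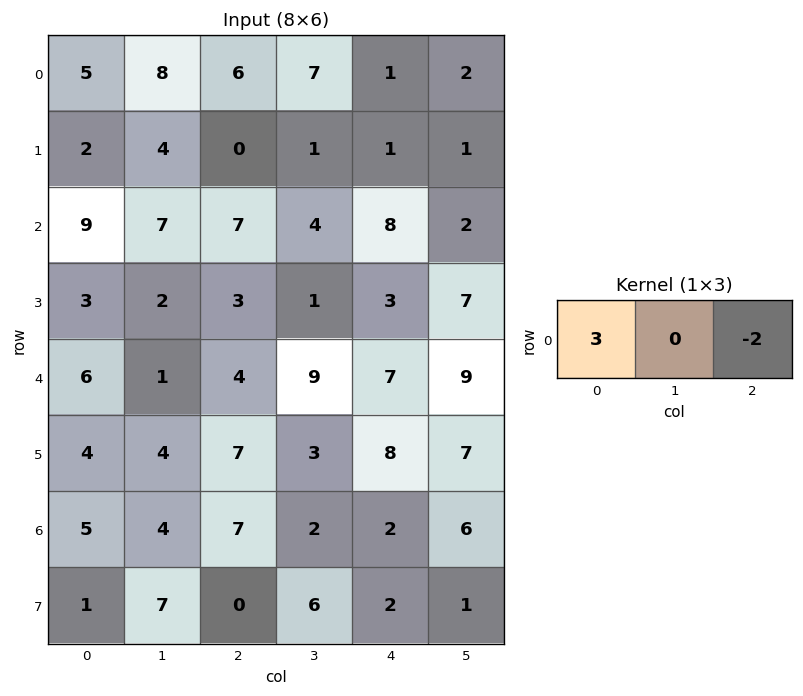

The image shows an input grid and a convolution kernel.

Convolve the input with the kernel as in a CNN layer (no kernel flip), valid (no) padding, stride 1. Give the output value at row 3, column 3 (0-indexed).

The receptive field on the input at this output position is [1 3 7]. Elementwise product with the kernel and sum: 1·3 + 7·-2.

-11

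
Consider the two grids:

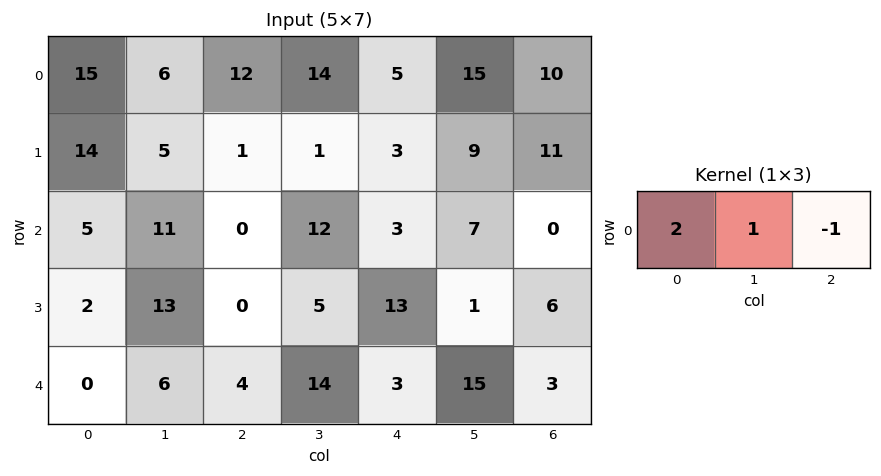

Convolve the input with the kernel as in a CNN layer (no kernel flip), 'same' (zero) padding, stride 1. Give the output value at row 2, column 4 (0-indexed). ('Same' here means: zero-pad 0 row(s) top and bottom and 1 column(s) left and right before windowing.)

The receptive field on the zero-padded input at this output position is [12 3 7]. Elementwise product with the kernel and sum: 12·2 + 3·1 + 7·-1.

20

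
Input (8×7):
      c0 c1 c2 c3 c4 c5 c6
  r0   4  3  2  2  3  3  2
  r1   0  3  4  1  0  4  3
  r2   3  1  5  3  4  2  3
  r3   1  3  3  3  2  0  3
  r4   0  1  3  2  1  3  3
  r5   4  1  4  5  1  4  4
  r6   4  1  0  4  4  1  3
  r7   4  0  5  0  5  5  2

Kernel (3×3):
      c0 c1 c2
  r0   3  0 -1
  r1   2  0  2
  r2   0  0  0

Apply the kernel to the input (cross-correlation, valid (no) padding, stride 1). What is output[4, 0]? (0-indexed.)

The receptive field on the input at this output position is [0 1 3 / 4 1 4 / 4 1 0]. Elementwise product with the kernel and sum: 0·3 + 3·-1 + 4·2 + 4·2.

13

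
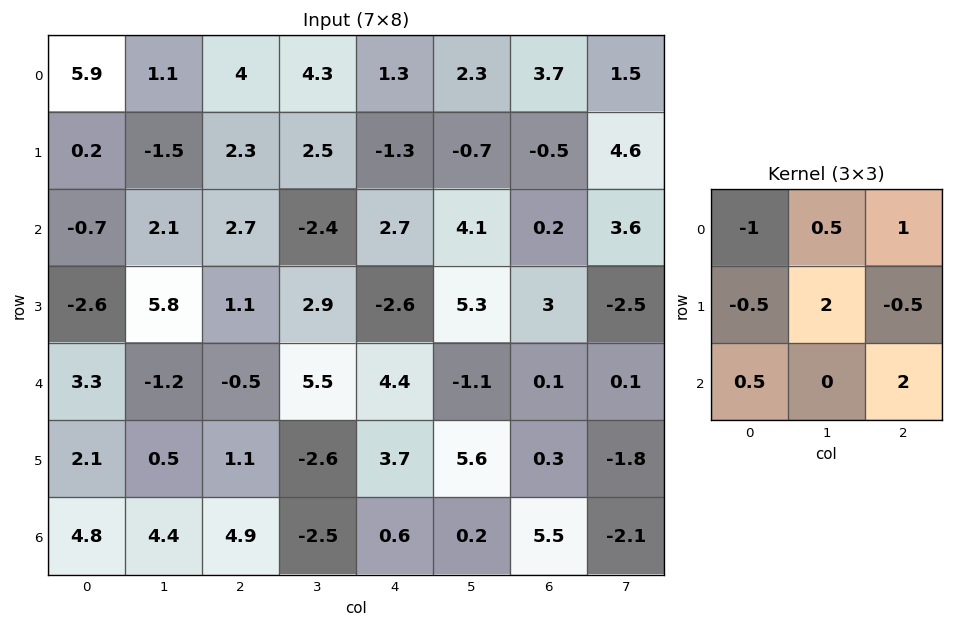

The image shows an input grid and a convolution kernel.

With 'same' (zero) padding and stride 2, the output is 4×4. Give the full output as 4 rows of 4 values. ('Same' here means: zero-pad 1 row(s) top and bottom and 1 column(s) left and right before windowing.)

Output[0,0]: The receptive field on the zero-padded input at this output position is [0 0 0 / 0 5.9 1.1 / 0 0.2 -1.5]. Elementwise product with the kernel and sum: 0·-1 + 0·0.5 + 0·1 + 0·-0.5 + 5.9·2 + 1.1·-0.5 + 0·0.5 + -1.5·2.

8.25 9.55 -0.85 14.35
7.75 19.4 12.75 -0.75
12.7 -10.45 17.6 -6.4
8.95 6.3 12.4 4.7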